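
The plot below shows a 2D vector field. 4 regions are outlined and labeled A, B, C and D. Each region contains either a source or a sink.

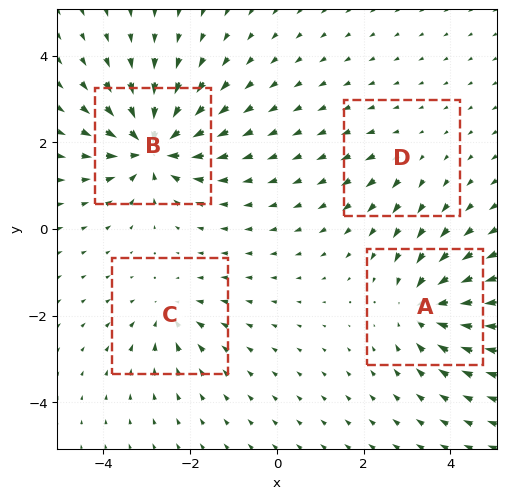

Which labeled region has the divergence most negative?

Divergence at each region's feature centre — A: about -6, B: about -9, C: about -4, D: about +2. Region B is most negative.

B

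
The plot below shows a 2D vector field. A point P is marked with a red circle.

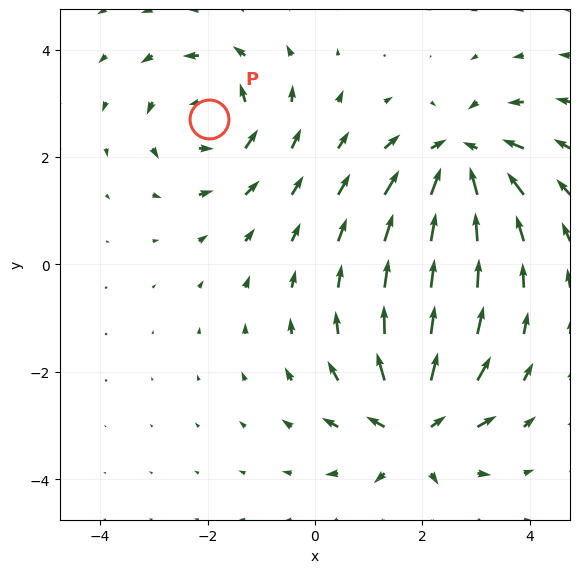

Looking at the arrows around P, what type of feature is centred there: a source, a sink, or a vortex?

vortex

At P (-2.0, 2.7) the arrows circulate counterclockwise. Divergence ≈0, curl about +4 — near-zero divergence with nonzero curl is a vortex.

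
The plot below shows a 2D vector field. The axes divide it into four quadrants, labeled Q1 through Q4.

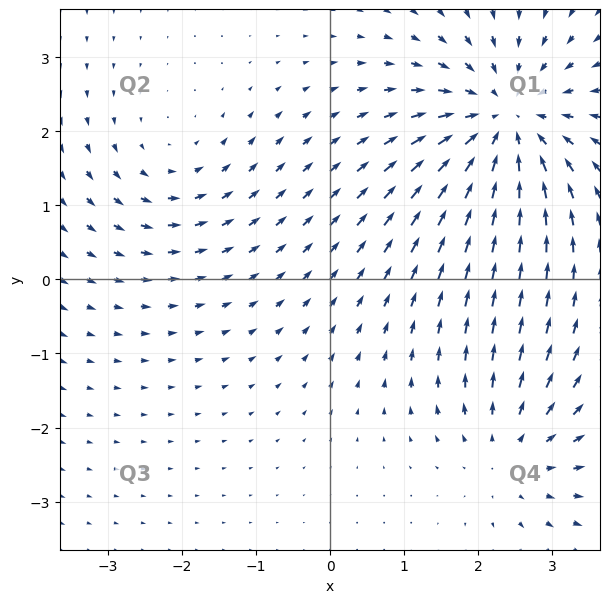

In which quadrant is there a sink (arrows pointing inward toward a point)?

The sink sits at approximately (2.4, 2.1), which lies in quadrant Q1. The divergence there is about -4, negative as expected for a sink.

Q1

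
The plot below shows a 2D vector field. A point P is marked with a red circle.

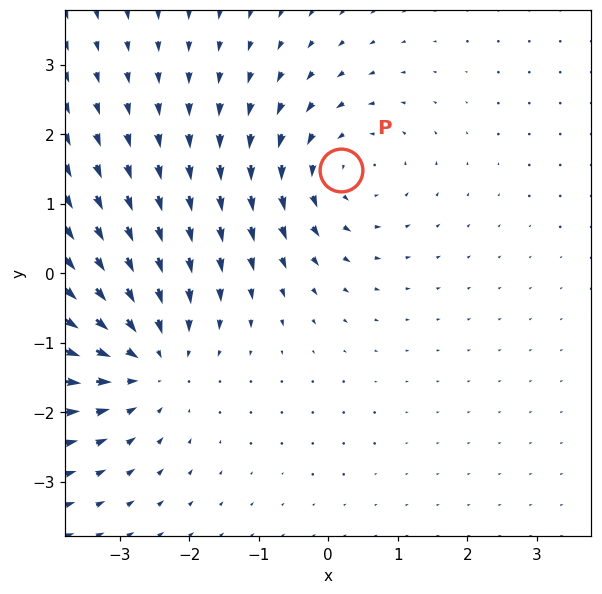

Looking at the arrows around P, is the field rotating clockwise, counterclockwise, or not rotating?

counterclockwise

Near P at (0.2, 1.5) the arrows circulate counterclockwise. The curl (z-component) there is about +3; positive curl means counterclockwise rotation.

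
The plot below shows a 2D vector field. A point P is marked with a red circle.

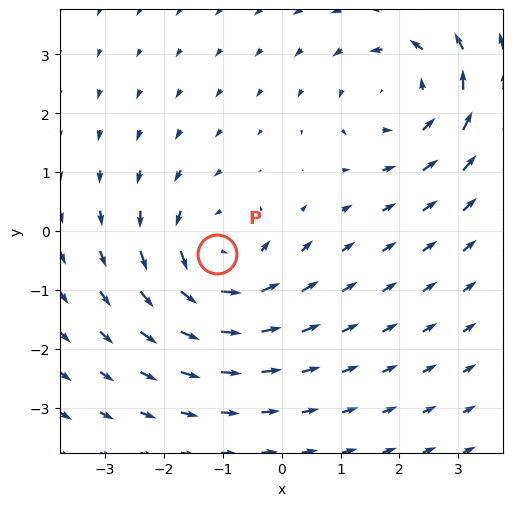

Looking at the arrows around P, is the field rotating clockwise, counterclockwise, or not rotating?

counterclockwise

Near P at (-1.1, -0.4) the arrows circulate counterclockwise. The curl (z-component) there is about +4; positive curl means counterclockwise rotation.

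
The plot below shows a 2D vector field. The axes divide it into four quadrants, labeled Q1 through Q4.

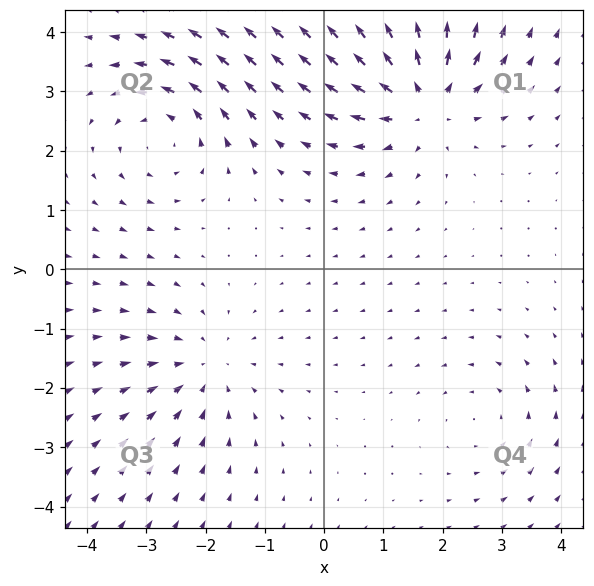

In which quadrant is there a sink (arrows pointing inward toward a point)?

The sink sits at approximately (-2.0, -1.7), which lies in quadrant Q3. The divergence there is about -3, negative as expected for a sink.

Q3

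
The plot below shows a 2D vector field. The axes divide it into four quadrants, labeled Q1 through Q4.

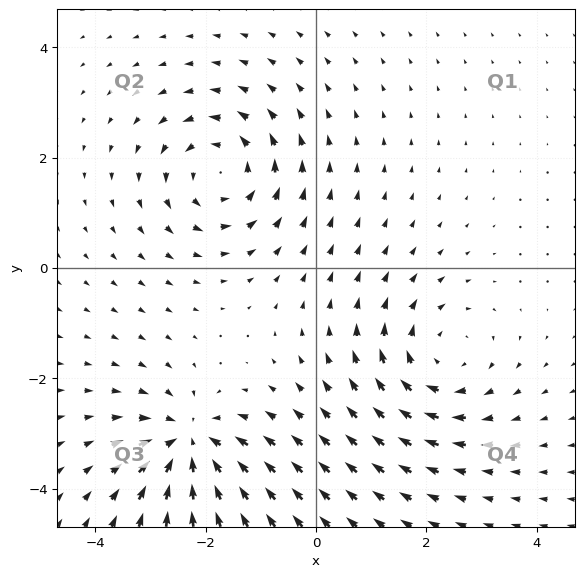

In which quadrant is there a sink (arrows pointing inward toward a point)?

Q3

The sink sits at approximately (-2.3, -3.2), which lies in quadrant Q3. The divergence there is about -5, negative as expected for a sink.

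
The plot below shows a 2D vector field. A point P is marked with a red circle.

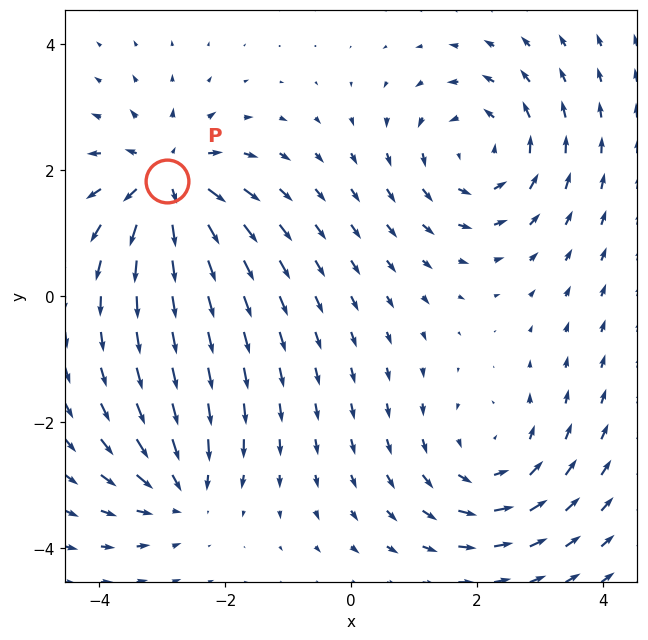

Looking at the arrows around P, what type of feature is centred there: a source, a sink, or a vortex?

source

At P (-2.9, 1.8) the arrows spread outward. Divergence about +7, curl ≈0 — positive divergence with near-zero curl is a source.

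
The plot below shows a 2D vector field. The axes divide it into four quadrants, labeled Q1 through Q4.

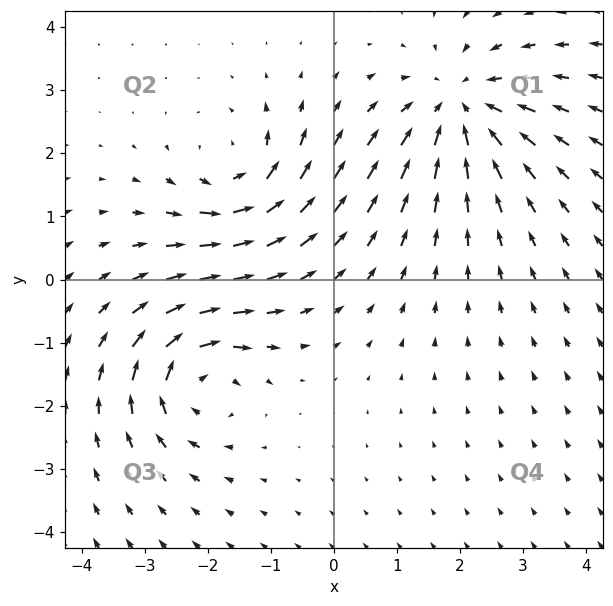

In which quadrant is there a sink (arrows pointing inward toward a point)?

Q1

The sink sits at approximately (2.0, 2.7), which lies in quadrant Q1. The divergence there is about -4, negative as expected for a sink.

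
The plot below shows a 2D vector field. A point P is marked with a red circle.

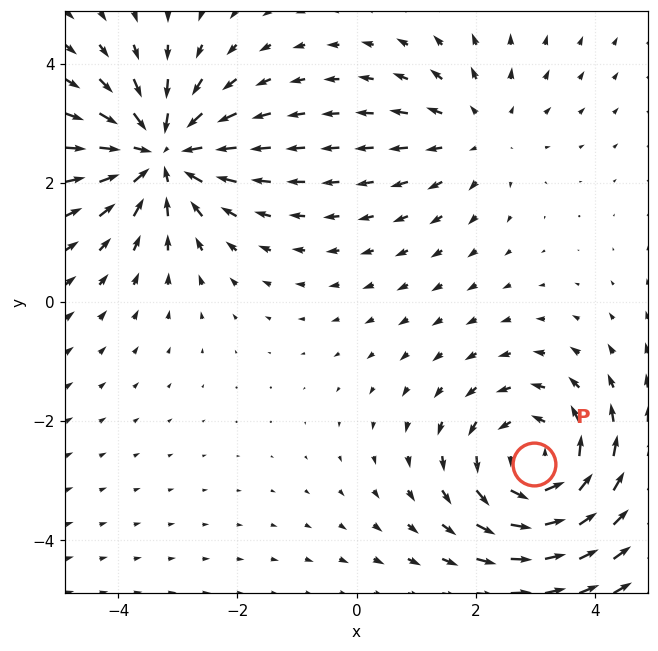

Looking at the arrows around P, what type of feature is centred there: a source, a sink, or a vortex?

vortex

At P (3.0, -2.7) the arrows circulate counterclockwise. Divergence ≈0, curl about +4 — near-zero divergence with nonzero curl is a vortex.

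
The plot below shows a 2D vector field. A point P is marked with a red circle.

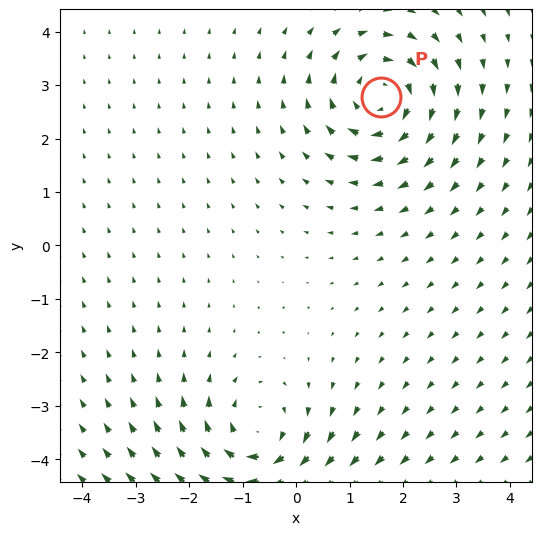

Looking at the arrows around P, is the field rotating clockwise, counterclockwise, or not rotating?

clockwise

Near P at (1.6, 2.8) the arrows circulate clockwise. The curl (z-component) there is about -5; negative curl means clockwise rotation.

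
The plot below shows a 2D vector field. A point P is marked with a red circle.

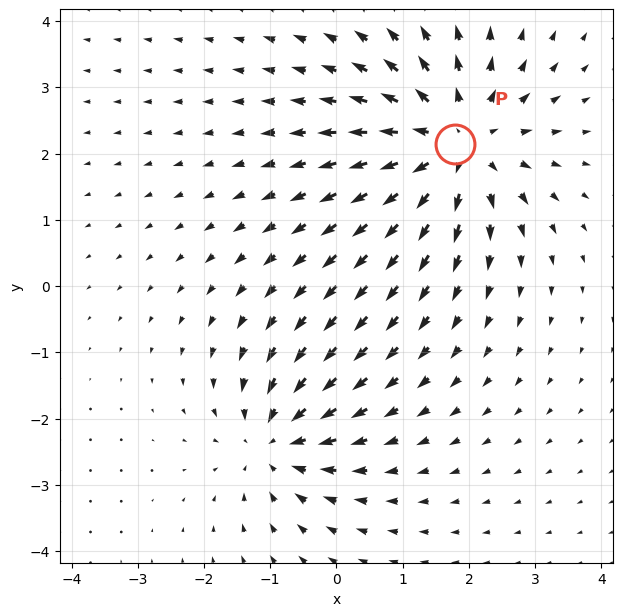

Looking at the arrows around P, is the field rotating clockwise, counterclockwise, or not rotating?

Near P at (1.8, 2.2) the arrows show no circulation. The curl there is ≈0.

not rotating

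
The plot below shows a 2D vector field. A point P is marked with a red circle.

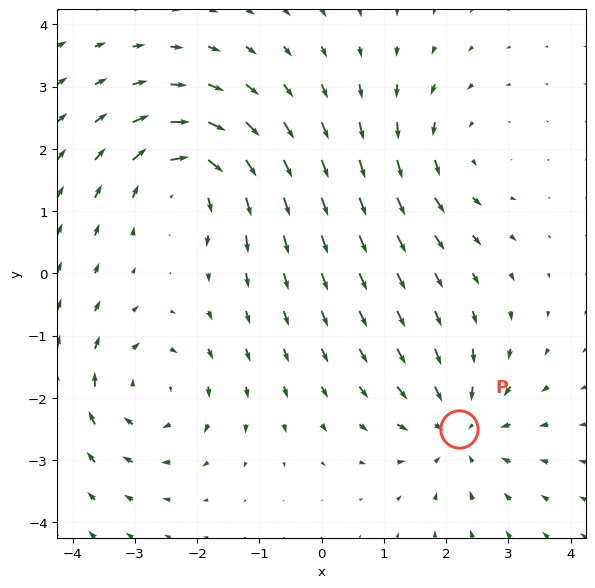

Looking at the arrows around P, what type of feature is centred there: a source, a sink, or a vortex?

sink

At P (2.2, -2.5) the arrows converge inward. Divergence about -5, curl ≈0 — negative divergence with near-zero curl is a sink.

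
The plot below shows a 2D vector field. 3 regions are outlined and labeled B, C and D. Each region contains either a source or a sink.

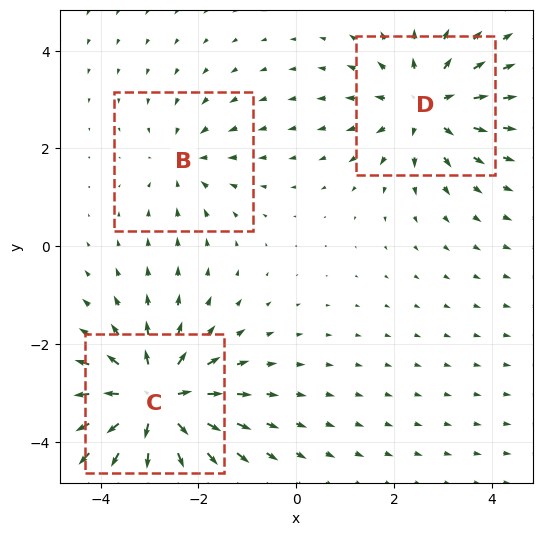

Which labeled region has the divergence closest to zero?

Divergence at each region's feature centre — B: about -2, C: about +5, D: about +3. Region B is closest to zero.

B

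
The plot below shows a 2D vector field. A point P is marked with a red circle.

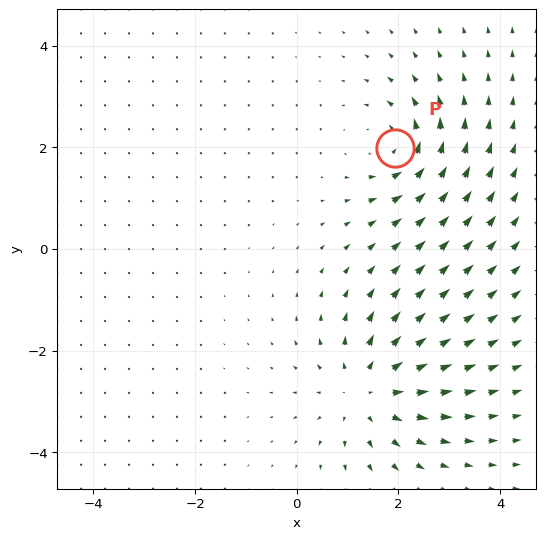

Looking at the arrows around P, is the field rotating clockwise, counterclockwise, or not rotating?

Near P at (1.9, 2.0) the arrows circulate counterclockwise. The curl (z-component) there is about +3; positive curl means counterclockwise rotation.

counterclockwise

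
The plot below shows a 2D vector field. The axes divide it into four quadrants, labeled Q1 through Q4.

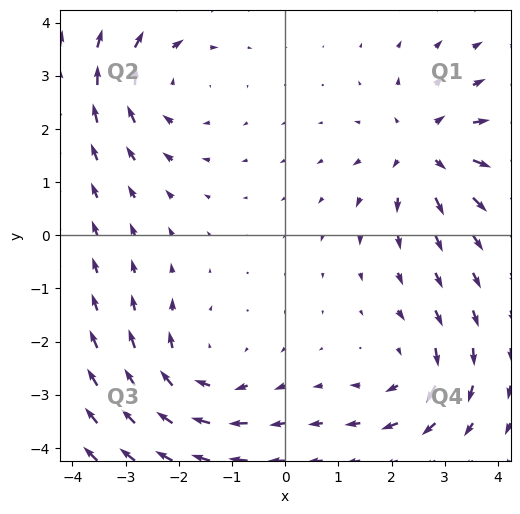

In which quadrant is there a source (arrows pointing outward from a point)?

The source sits at approximately (2.6, 1.6), which lies in quadrant Q1. The divergence there is about +5, positive as expected for a source.

Q1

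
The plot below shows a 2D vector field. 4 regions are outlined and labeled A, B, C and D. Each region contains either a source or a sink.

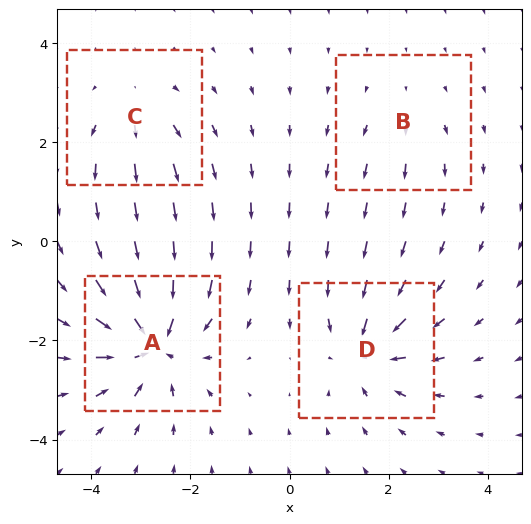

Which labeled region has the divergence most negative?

Divergence at each region's feature centre — A: about -8, B: about +2, C: about +4, D: about -6. Region A is most negative.

A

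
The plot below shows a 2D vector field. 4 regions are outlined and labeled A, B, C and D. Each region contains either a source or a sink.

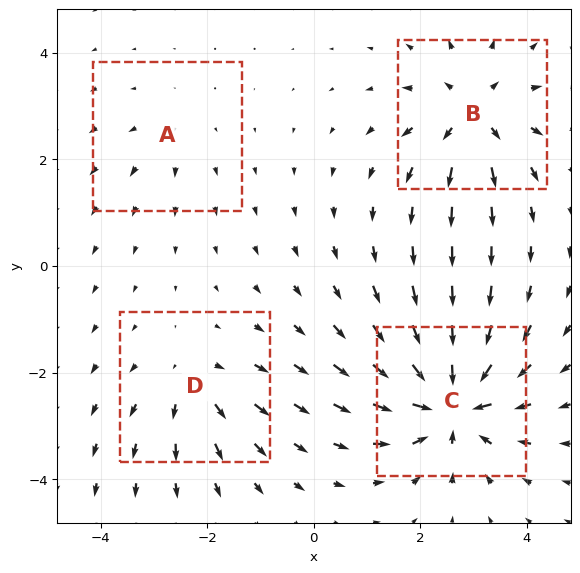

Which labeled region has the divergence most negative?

C

Divergence at each region's feature centre — A: about +2, B: about +6, C: about -8, D: about +4. Region C is most negative.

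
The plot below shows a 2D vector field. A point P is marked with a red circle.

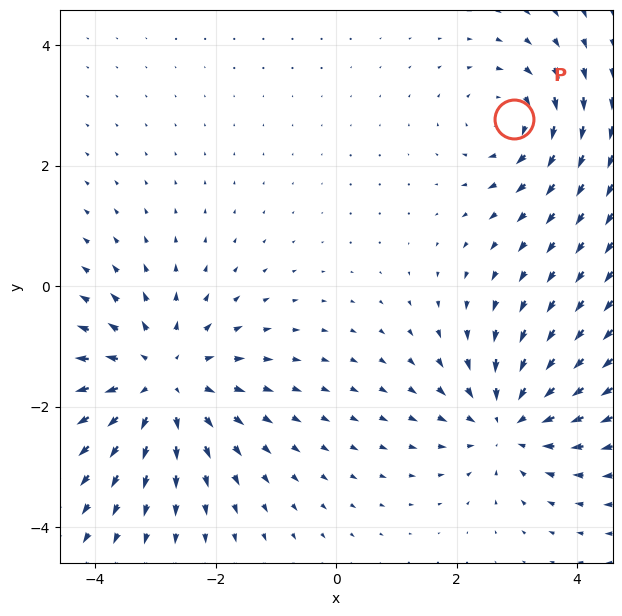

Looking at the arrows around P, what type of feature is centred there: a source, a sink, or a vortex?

vortex

At P (3.0, 2.8) the arrows circulate clockwise. Divergence ≈0, curl about -3 — near-zero divergence with nonzero curl is a vortex.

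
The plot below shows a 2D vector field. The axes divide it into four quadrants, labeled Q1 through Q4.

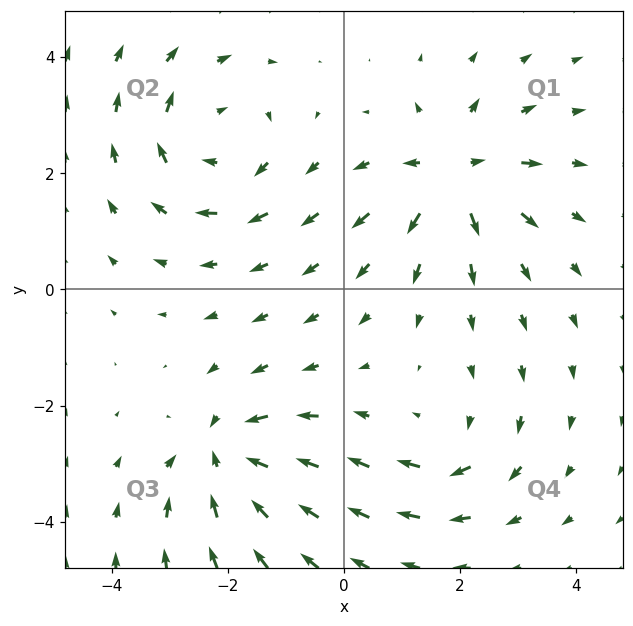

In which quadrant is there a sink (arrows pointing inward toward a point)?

The sink sits at approximately (-2.1, -2.9), which lies in quadrant Q3. The divergence there is about -5, negative as expected for a sink.

Q3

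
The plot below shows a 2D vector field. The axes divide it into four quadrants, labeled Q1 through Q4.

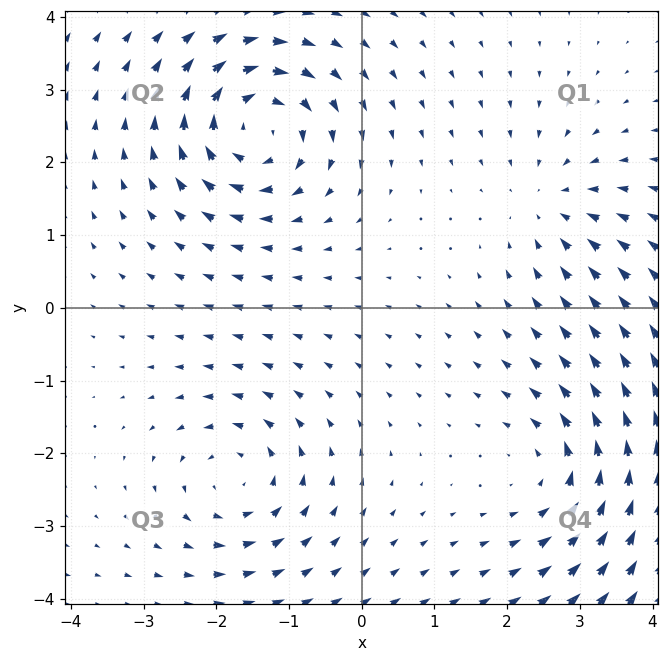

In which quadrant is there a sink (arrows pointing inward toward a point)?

Q1

The sink sits at approximately (2.6, 1.4), which lies in quadrant Q1. The divergence there is about -3, negative as expected for a sink.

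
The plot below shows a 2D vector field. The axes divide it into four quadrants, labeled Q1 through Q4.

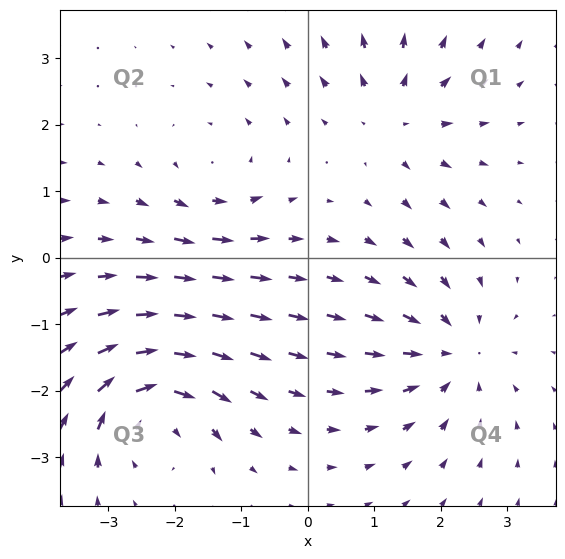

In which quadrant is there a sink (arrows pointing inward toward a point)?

The sink sits at approximately (2.2, -1.4), which lies in quadrant Q4. The divergence there is about -4, negative as expected for a sink.

Q4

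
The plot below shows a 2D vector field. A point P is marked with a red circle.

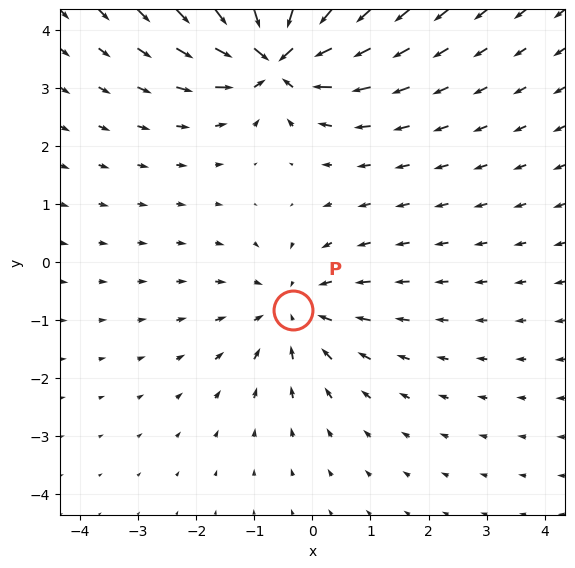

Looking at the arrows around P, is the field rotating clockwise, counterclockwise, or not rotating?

Near P at (-0.3, -0.8) the arrows show no circulation. The curl there is ≈0.

not rotating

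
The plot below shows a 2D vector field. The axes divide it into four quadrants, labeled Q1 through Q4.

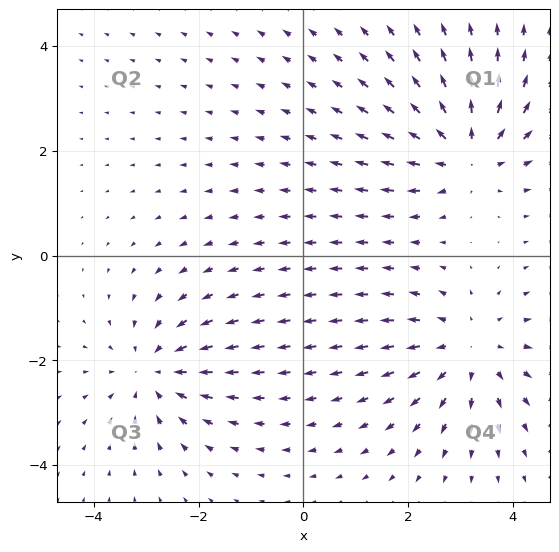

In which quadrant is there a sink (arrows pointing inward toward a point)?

Q3

The sink sits at approximately (-2.8, -2.2), which lies in quadrant Q3. The divergence there is about -4, negative as expected for a sink.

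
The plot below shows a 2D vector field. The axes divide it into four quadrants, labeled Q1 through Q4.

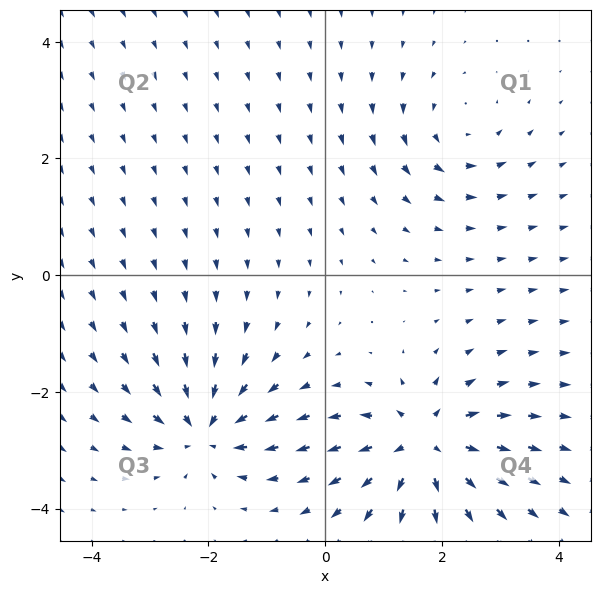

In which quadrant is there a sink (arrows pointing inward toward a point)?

The sink sits at approximately (-2.1, -2.6), which lies in quadrant Q3. The divergence there is about -5, negative as expected for a sink.

Q3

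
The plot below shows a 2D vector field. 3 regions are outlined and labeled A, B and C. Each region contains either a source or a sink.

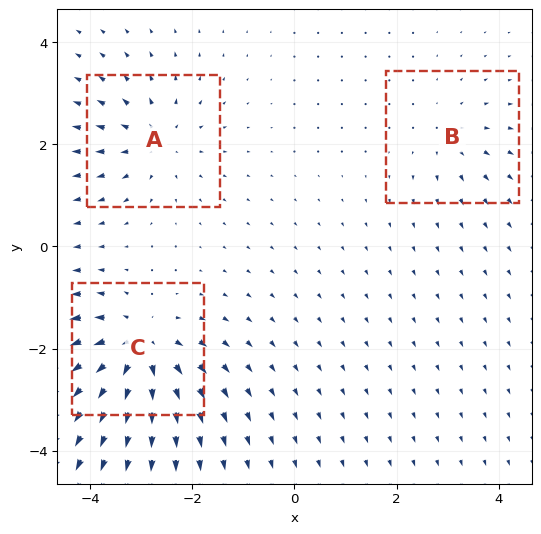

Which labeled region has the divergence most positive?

C

Divergence at each region's feature centre — A: about +4, B: about +2, C: about +6. Region C is most positive.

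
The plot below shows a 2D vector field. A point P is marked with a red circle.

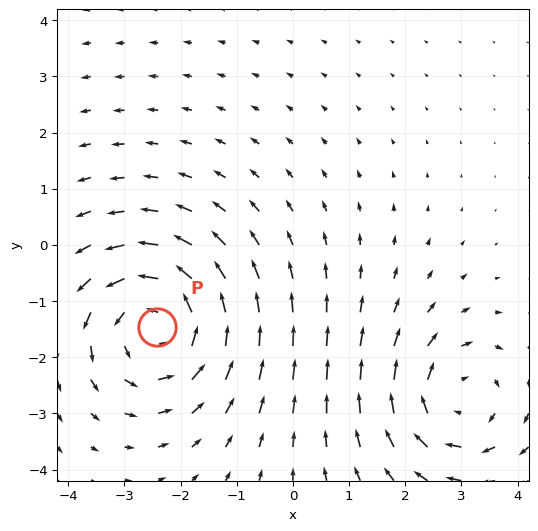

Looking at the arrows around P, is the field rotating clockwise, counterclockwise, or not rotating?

Near P at (-2.4, -1.5) the arrows circulate counterclockwise. The curl (z-component) there is about +4; positive curl means counterclockwise rotation.

counterclockwise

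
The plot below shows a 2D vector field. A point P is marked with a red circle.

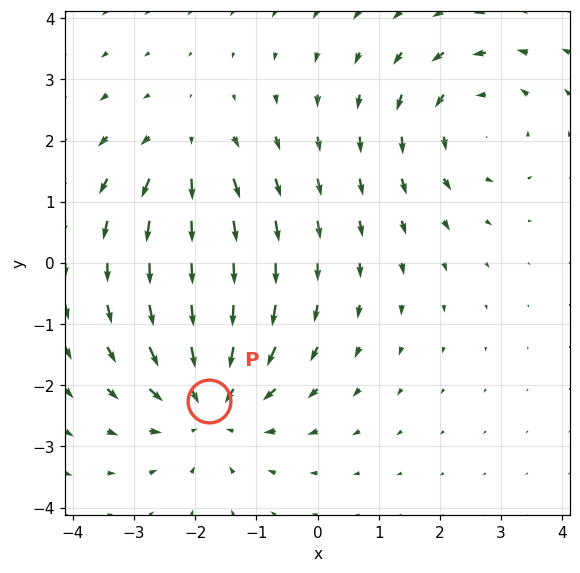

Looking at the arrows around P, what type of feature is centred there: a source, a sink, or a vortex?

At P (-1.8, -2.3) the arrows converge inward. Divergence about -4, curl ≈0 — negative divergence with near-zero curl is a sink.

sink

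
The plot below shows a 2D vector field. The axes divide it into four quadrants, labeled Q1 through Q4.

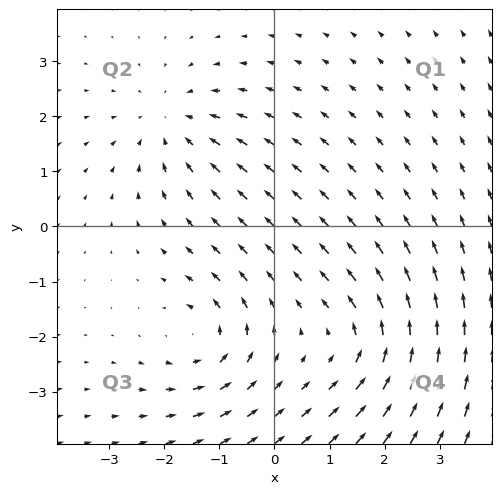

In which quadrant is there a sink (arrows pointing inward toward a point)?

The sink sits at approximately (-1.9, 1.9), which lies in quadrant Q2. The divergence there is about -2, negative as expected for a sink.

Q2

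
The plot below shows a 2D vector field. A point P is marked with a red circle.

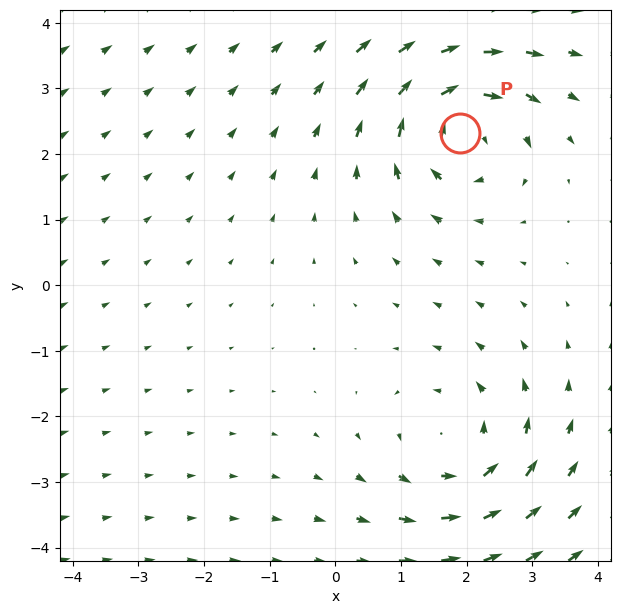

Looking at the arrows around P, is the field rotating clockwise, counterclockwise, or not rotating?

clockwise

Near P at (1.9, 2.3) the arrows circulate clockwise. The curl (z-component) there is about -4; negative curl means clockwise rotation.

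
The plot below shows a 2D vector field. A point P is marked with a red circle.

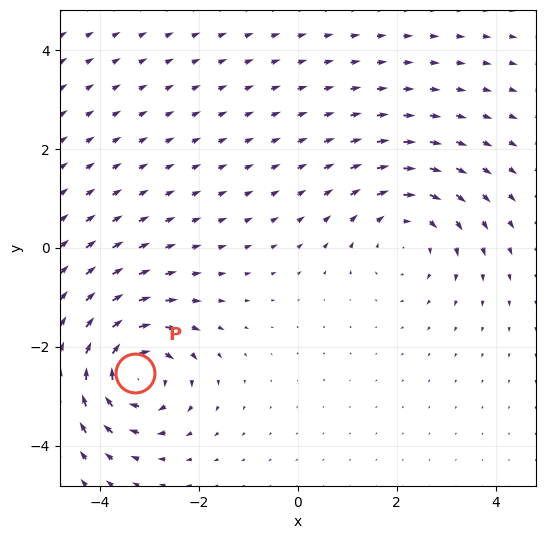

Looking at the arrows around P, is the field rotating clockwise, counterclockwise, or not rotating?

clockwise

Near P at (-3.3, -2.5) the arrows circulate clockwise. The curl (z-component) there is about -6; negative curl means clockwise rotation.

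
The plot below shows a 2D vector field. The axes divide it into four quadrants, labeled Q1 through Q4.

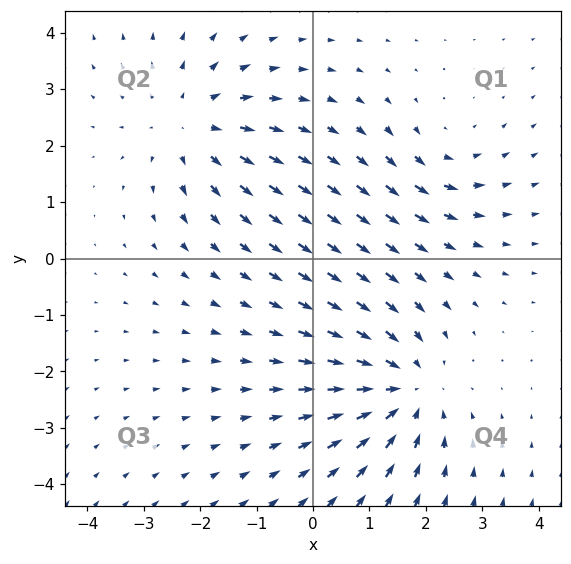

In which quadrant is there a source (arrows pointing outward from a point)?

The source sits at approximately (-2.2, 2.4), which lies in quadrant Q2. The divergence there is about +3, positive as expected for a source.

Q2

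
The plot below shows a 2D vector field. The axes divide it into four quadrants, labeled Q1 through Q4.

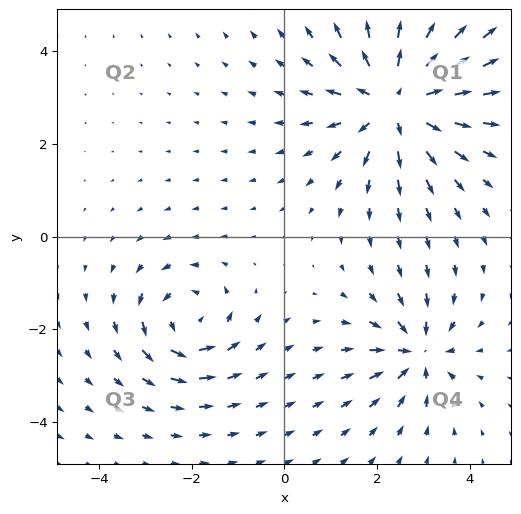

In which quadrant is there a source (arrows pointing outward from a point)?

Q1

The source sits at approximately (2.4, 2.9), which lies in quadrant Q1. The divergence there is about +4, positive as expected for a source.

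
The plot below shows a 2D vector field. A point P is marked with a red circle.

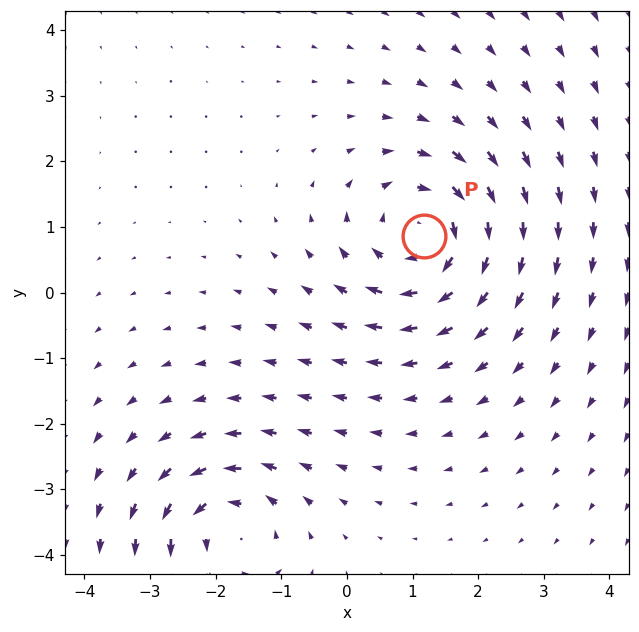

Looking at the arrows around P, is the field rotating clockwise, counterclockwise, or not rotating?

Near P at (1.2, 0.9) the arrows circulate clockwise. The curl (z-component) there is about -4; negative curl means clockwise rotation.

clockwise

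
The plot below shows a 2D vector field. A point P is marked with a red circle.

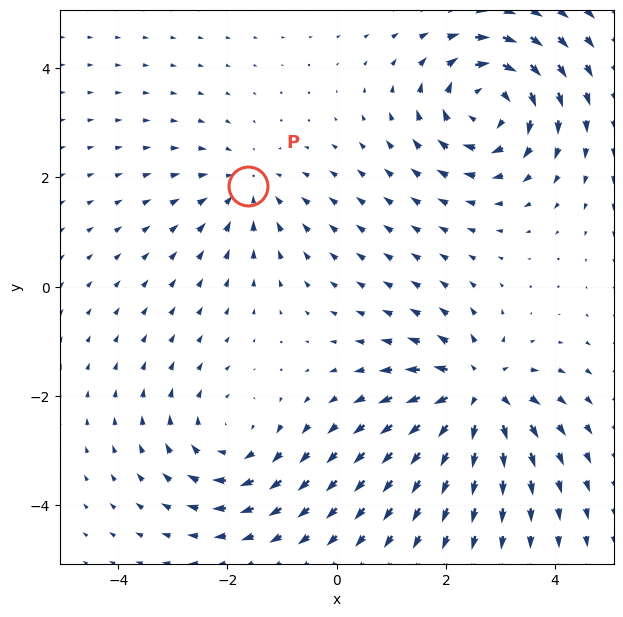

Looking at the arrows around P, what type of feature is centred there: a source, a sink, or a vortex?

sink

At P (-1.6, 1.8) the arrows converge inward. Divergence about -3, curl ≈0 — negative divergence with near-zero curl is a sink.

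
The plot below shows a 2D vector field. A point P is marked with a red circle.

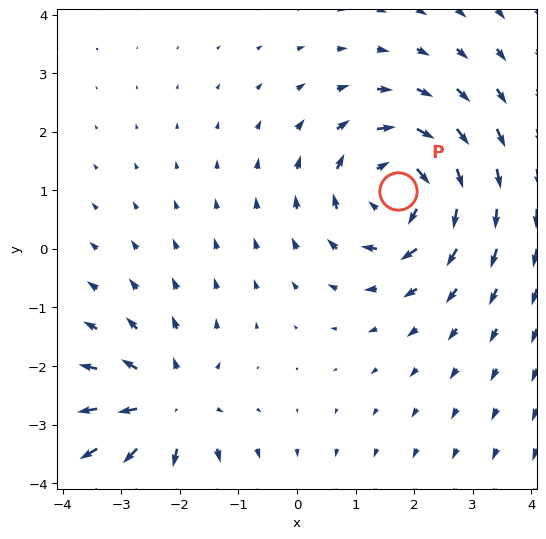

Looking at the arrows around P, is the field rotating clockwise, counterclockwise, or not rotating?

Near P at (1.7, 1.0) the arrows circulate clockwise. The curl (z-component) there is about -4; negative curl means clockwise rotation.

clockwise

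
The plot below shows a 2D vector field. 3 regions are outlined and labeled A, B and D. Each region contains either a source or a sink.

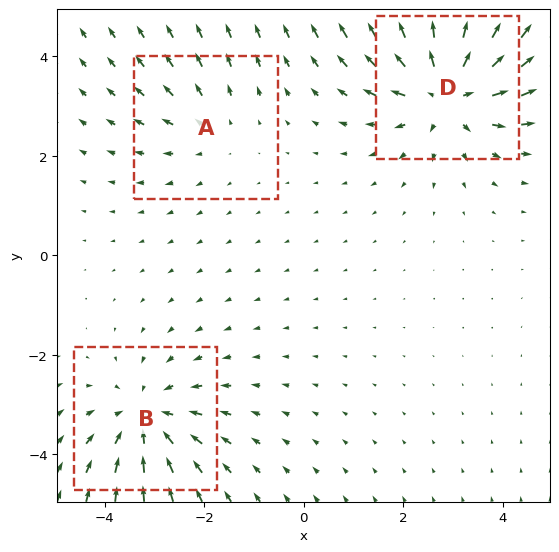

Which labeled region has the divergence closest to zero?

Divergence at each region's feature centre — A: about +2, B: about -3, D: about +4. Region A is closest to zero.

A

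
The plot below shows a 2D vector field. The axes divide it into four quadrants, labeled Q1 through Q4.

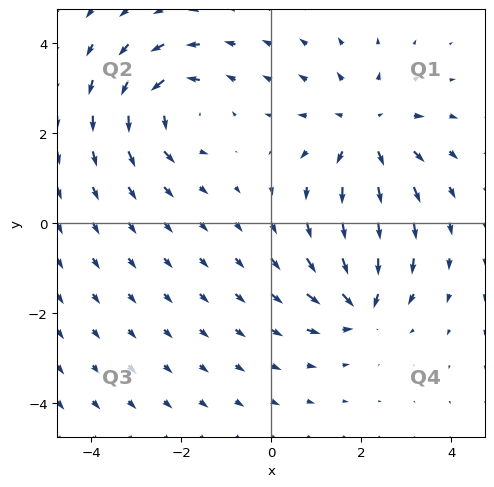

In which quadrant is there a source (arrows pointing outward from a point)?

Q1

The source sits at approximately (2.1, 2.0), which lies in quadrant Q1. The divergence there is about +3, positive as expected for a source.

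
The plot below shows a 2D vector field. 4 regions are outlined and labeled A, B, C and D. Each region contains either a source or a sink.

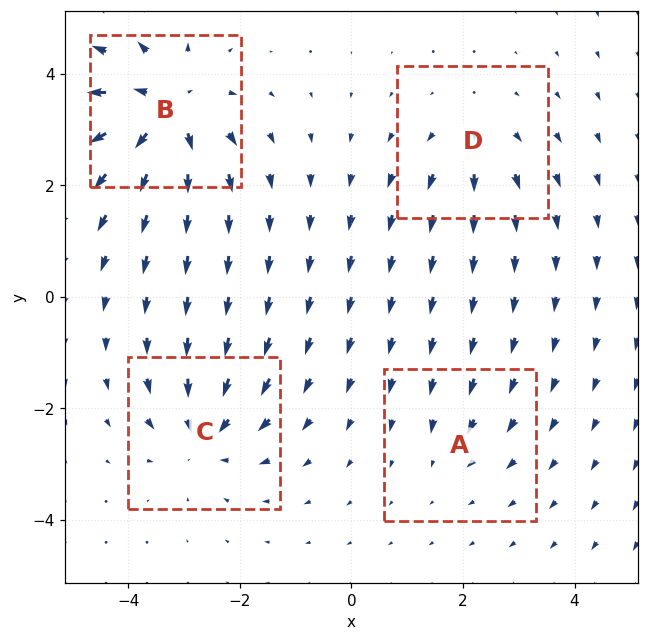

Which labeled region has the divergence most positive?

Divergence at each region's feature centre — A: about -2, B: about +7, C: about -5, D: about +3. Region B is most positive.

B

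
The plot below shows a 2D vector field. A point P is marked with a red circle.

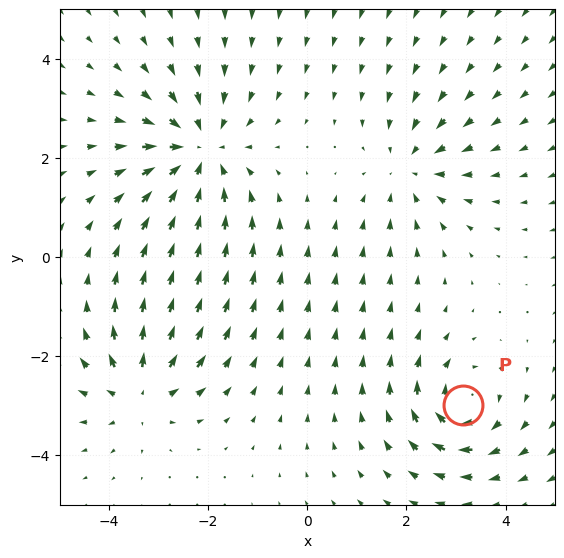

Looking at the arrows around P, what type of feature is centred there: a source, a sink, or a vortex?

At P (3.1, -3.0) the arrows circulate clockwise. Divergence ≈0, curl about -4 — near-zero divergence with nonzero curl is a vortex.

vortex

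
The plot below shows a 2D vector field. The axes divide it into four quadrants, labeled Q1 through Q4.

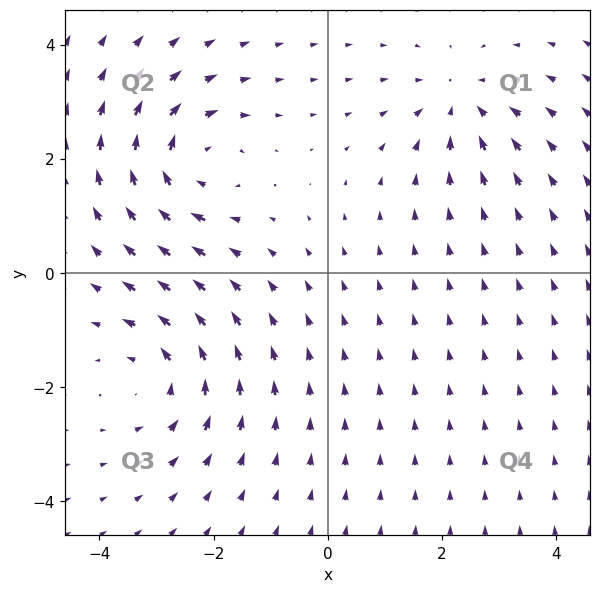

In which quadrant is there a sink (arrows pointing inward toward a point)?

The sink sits at approximately (2.3, 3.0), which lies in quadrant Q1. The divergence there is about -3, negative as expected for a sink.

Q1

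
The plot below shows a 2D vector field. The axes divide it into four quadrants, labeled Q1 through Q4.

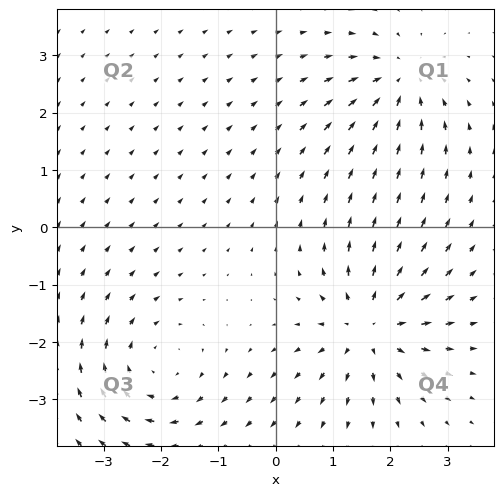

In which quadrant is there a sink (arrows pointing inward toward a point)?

The sink sits at approximately (2.2, 2.5), which lies in quadrant Q1. The divergence there is about -5, negative as expected for a sink.

Q1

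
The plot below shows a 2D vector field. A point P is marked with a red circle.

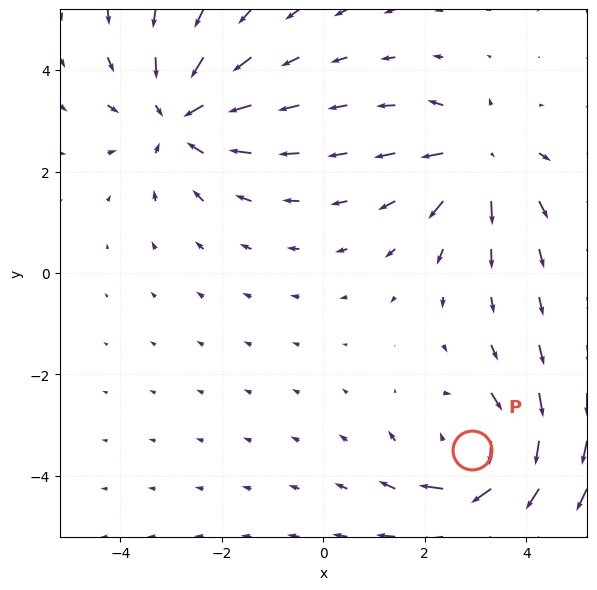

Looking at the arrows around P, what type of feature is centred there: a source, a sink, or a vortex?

vortex

At P (2.9, -3.5) the arrows circulate clockwise. Divergence ≈0, curl about -5 — near-zero divergence with nonzero curl is a vortex.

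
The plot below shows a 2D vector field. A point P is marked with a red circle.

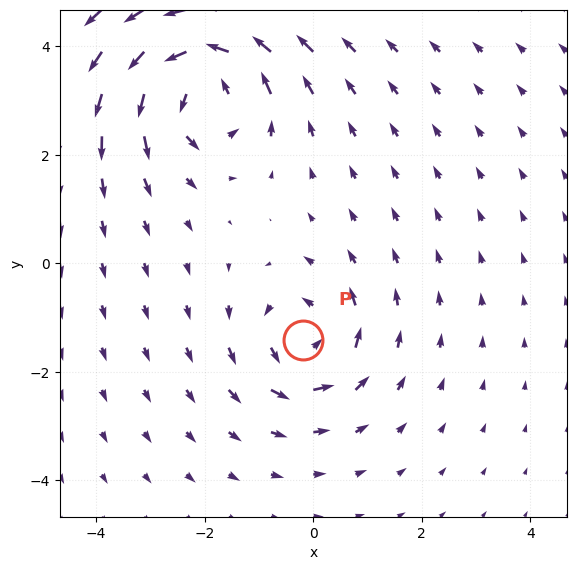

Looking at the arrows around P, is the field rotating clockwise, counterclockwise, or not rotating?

Near P at (-0.2, -1.4) the arrows circulate counterclockwise. The curl (z-component) there is about +3; positive curl means counterclockwise rotation.

counterclockwise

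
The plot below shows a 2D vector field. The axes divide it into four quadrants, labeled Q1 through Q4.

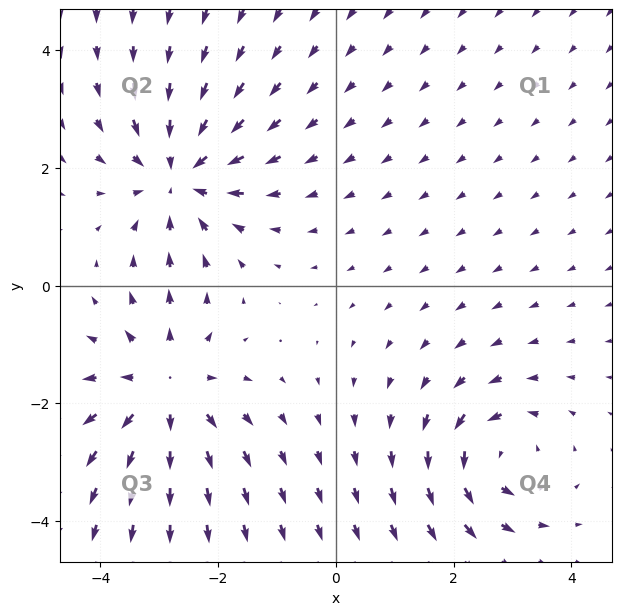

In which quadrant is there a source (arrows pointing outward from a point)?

Q3

The source sits at approximately (-2.9, -1.7), which lies in quadrant Q3. The divergence there is about +4, positive as expected for a source.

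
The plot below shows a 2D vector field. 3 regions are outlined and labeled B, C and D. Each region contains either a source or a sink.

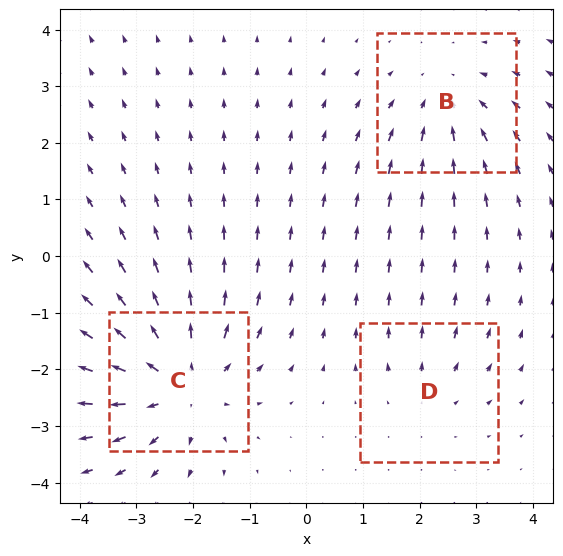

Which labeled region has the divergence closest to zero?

Divergence at each region's feature centre — B: about -3, C: about +4, D: about +2. Region D is closest to zero.

D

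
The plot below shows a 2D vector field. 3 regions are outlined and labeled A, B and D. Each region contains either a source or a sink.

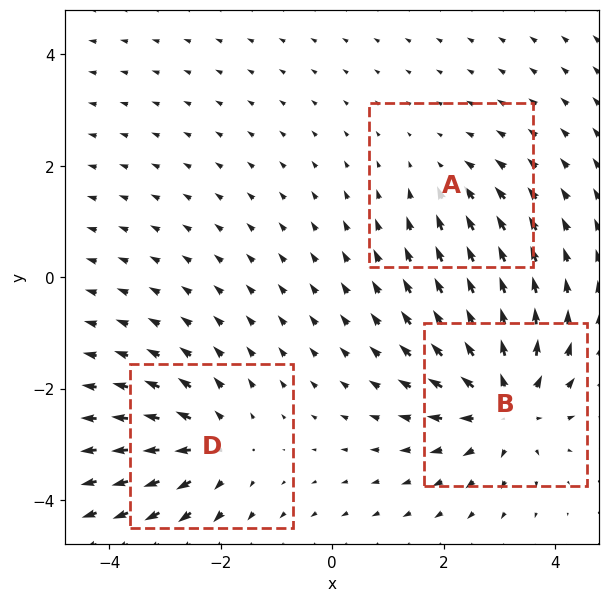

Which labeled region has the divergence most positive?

B

Divergence at each region's feature centre — A: about -2, B: about +5, D: about +3. Region B is most positive.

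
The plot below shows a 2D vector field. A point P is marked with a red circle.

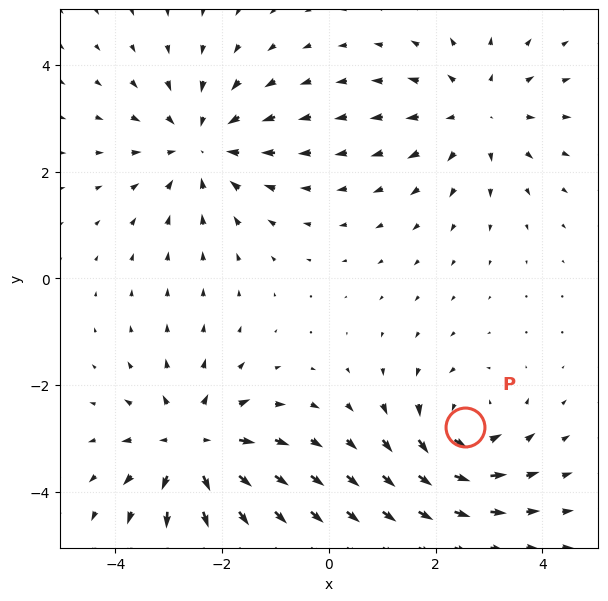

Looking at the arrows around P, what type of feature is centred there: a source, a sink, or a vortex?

At P (2.5, -2.8) the arrows circulate counterclockwise. Divergence ≈0, curl about +3 — near-zero divergence with nonzero curl is a vortex.

vortex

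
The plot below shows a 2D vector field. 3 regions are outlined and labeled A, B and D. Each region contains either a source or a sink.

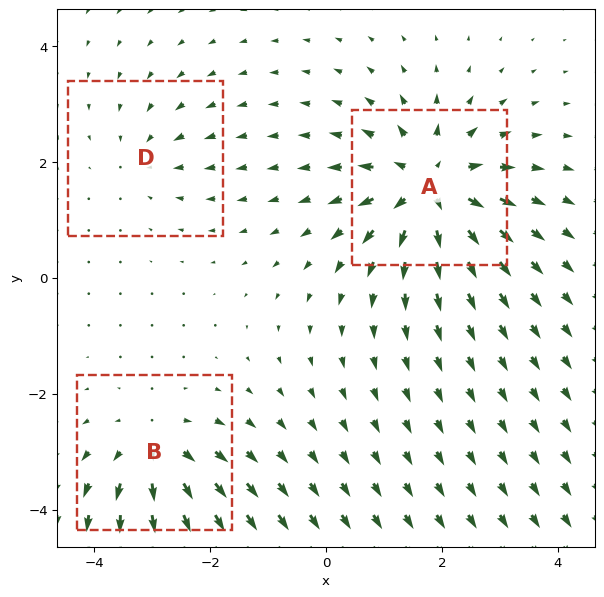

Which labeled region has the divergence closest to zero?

Divergence at each region's feature centre — A: about +6, B: about +4, D: about -2. Region D is closest to zero.

D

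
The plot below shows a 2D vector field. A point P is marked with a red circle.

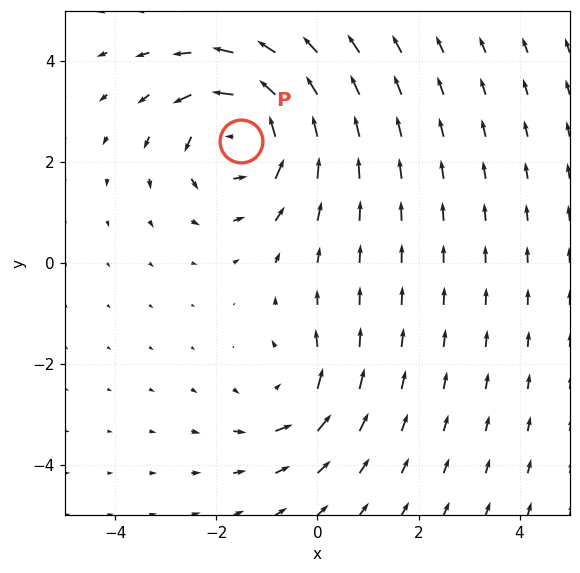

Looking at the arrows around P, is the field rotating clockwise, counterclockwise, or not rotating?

Near P at (-1.5, 2.4) the arrows circulate counterclockwise. The curl (z-component) there is about +5; positive curl means counterclockwise rotation.

counterclockwise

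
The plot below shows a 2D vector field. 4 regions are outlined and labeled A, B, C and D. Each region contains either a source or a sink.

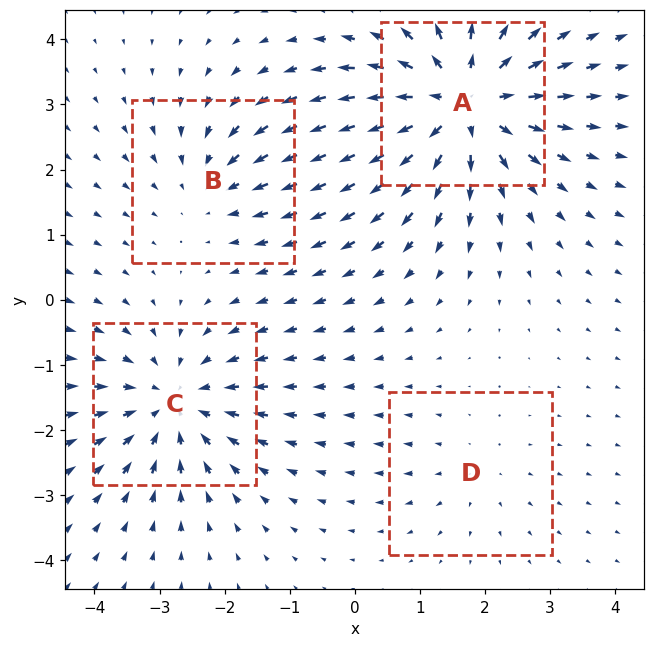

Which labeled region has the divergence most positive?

A

Divergence at each region's feature centre — A: about +6, B: about -3, C: about -4, D: about +2. Region A is most positive.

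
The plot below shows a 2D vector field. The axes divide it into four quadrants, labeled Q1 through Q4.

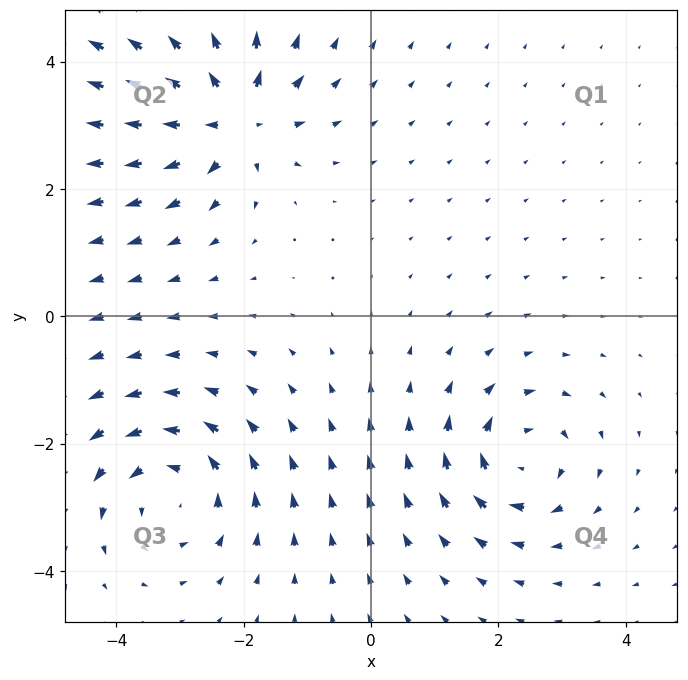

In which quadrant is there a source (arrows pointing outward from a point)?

The source sits at approximately (-2.2, 3.1), which lies in quadrant Q2. The divergence there is about +6, positive as expected for a source.

Q2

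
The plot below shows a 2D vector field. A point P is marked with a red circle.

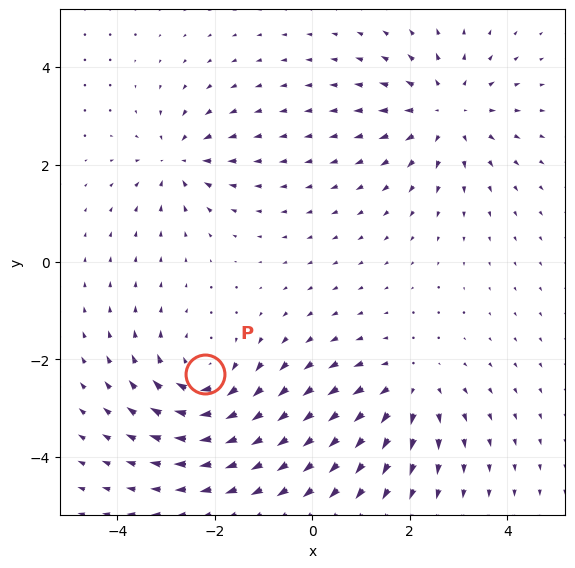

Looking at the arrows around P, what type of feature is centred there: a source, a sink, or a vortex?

At P (-2.2, -2.3) the arrows circulate clockwise. Divergence ≈0, curl about -4 — near-zero divergence with nonzero curl is a vortex.

vortex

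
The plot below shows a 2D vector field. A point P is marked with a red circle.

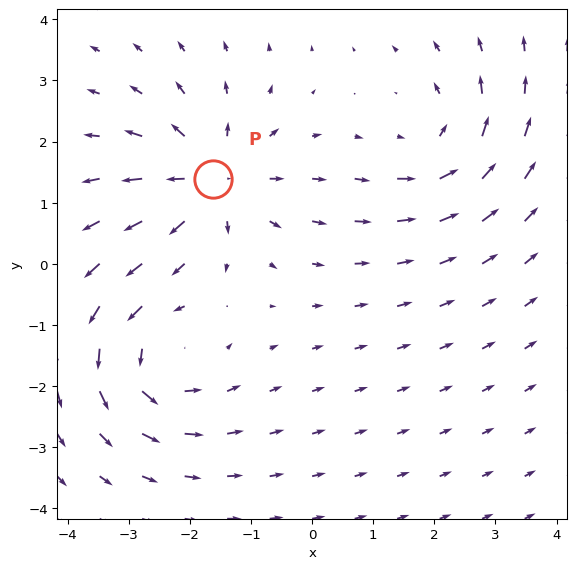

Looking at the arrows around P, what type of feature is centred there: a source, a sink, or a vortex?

source

At P (-1.6, 1.4) the arrows spread outward. Divergence about +6, curl ≈0 — positive divergence with near-zero curl is a source.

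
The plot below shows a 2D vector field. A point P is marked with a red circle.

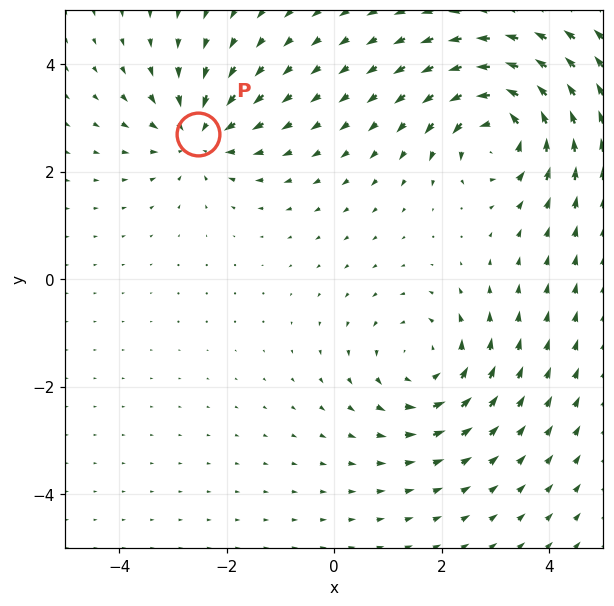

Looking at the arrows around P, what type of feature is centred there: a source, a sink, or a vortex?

sink

At P (-2.5, 2.7) the arrows converge inward. Divergence about -4, curl ≈0 — negative divergence with near-zero curl is a sink.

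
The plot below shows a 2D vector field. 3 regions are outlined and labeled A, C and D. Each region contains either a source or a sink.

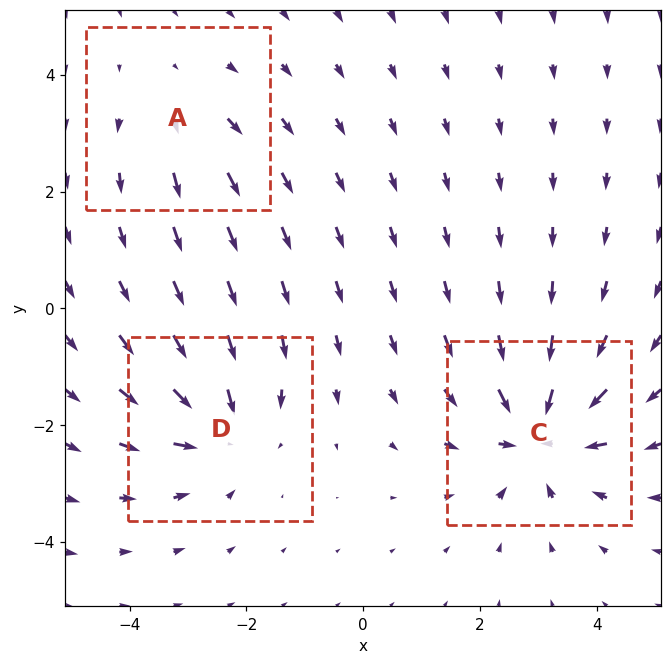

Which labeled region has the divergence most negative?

Divergence at each region's feature centre — A: about +2, C: about -5, D: about -4. Region C is most negative.

C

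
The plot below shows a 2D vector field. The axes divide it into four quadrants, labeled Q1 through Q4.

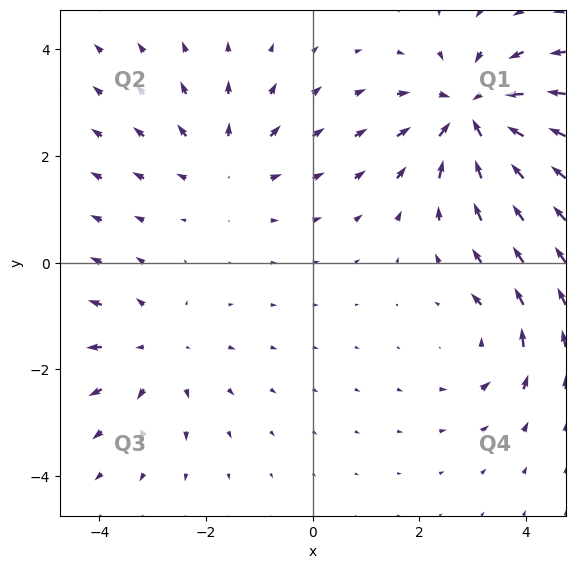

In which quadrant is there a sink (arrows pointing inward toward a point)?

Q1

The sink sits at approximately (3.0, 2.8), which lies in quadrant Q1. The divergence there is about -5, negative as expected for a sink.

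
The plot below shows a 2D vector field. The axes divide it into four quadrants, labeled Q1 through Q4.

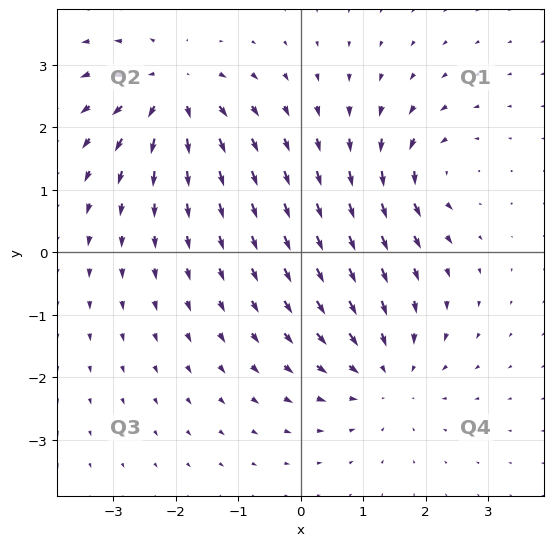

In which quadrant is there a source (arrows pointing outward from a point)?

The source sits at approximately (-2.0, 2.6), which lies in quadrant Q2. The divergence there is about +6, positive as expected for a source.

Q2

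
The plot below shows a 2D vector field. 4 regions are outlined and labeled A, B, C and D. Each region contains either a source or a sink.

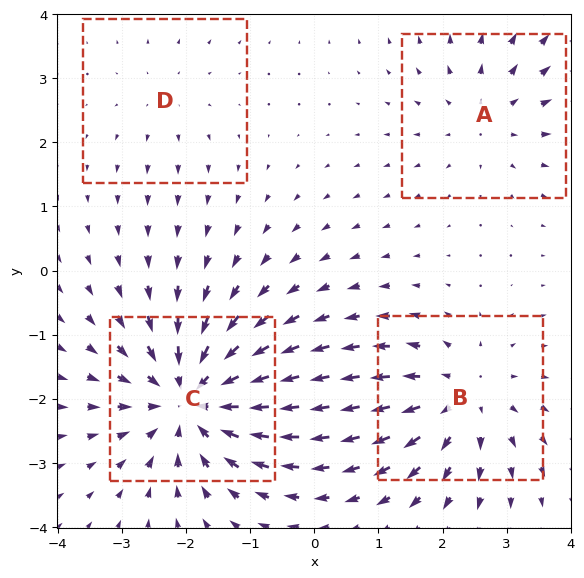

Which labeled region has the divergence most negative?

C

Divergence at each region's feature centre — A: about +3, B: about +5, C: about -7, D: about +2. Region C is most negative.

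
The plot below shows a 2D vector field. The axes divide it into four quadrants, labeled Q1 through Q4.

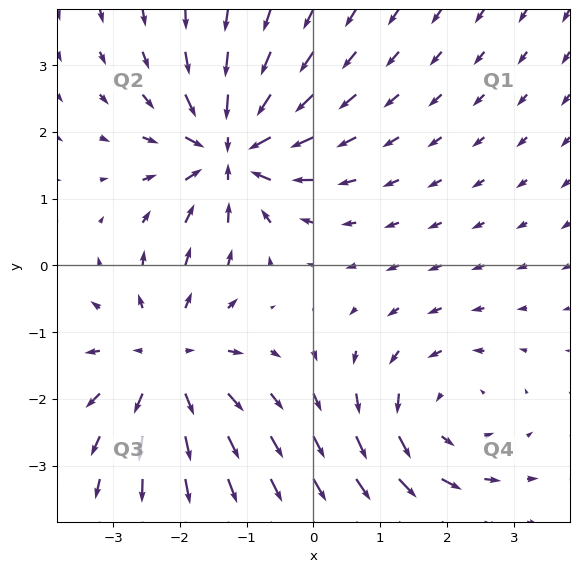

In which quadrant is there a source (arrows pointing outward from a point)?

Q3

The source sits at approximately (-2.2, -1.4), which lies in quadrant Q3. The divergence there is about +4, positive as expected for a source.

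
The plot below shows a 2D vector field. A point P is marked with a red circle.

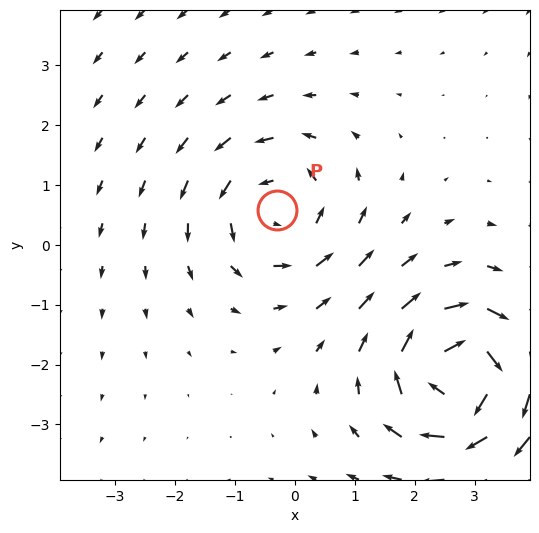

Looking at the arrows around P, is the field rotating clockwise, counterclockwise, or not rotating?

counterclockwise

Near P at (-0.3, 0.6) the arrows circulate counterclockwise. The curl (z-component) there is about +3; positive curl means counterclockwise rotation.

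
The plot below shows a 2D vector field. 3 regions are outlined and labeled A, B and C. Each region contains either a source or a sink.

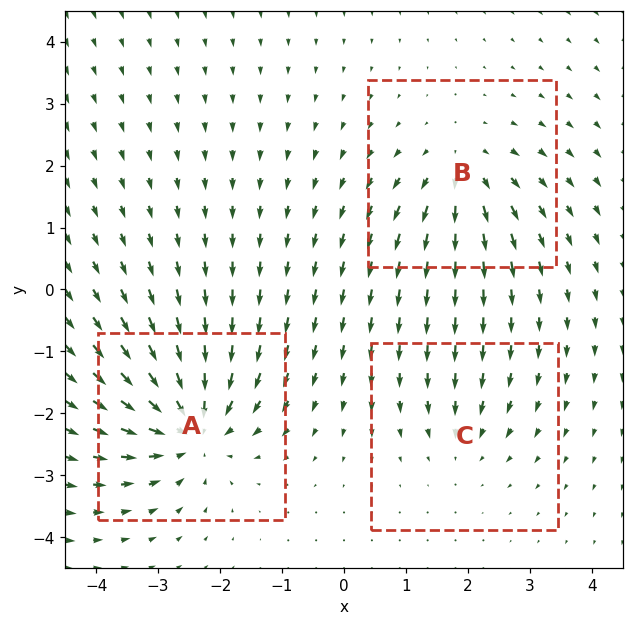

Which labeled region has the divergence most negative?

Divergence at each region's feature centre — A: about -6, B: about +4, C: about -2. Region A is most negative.

A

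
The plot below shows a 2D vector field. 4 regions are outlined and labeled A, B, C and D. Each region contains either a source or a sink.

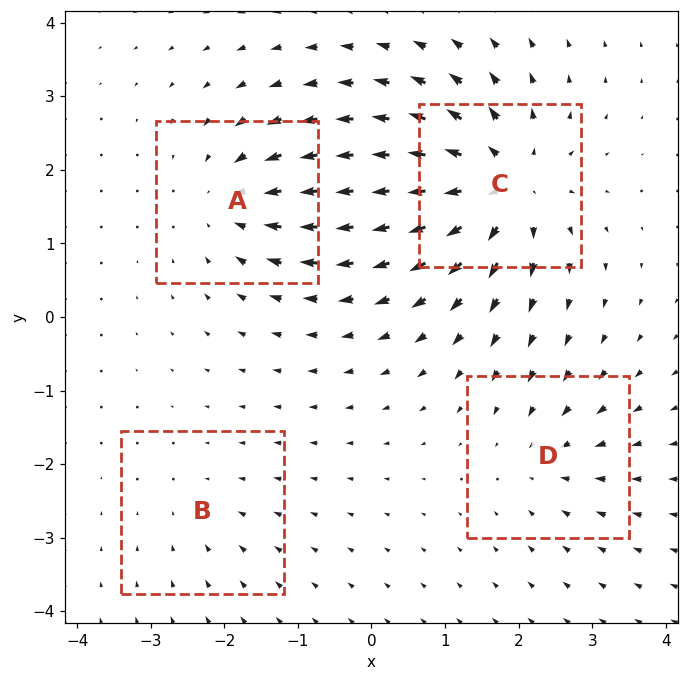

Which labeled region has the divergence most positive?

Divergence at each region's feature centre — A: about -5, B: about -2, C: about +8, D: about -3. Region C is most positive.

C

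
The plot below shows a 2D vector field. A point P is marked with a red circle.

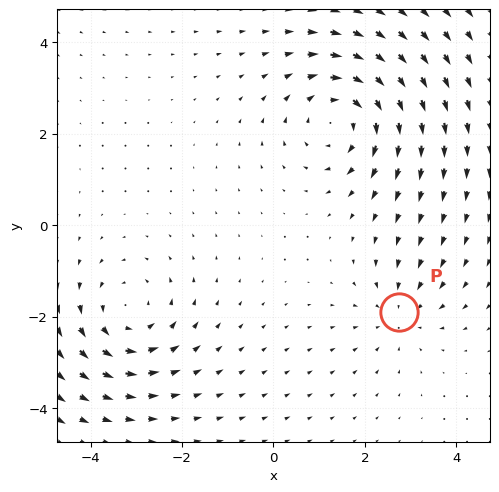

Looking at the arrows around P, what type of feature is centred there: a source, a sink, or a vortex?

sink

At P (2.7, -1.9) the arrows converge inward. Divergence about -3, curl ≈0 — negative divergence with near-zero curl is a sink.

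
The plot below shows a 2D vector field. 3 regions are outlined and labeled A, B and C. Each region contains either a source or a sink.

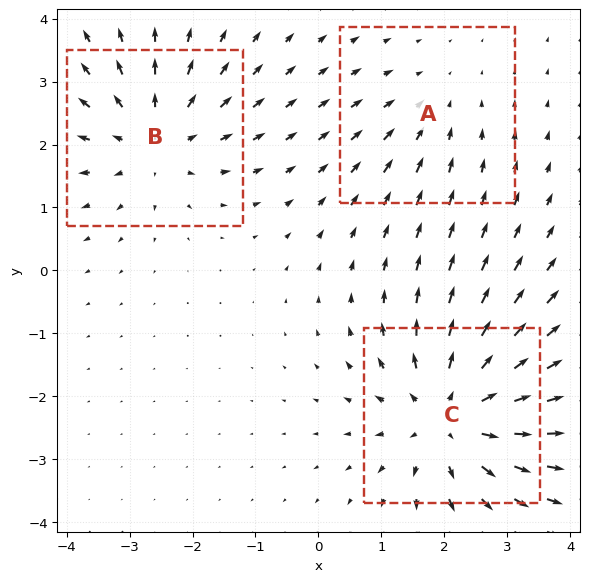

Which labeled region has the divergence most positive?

C

Divergence at each region's feature centre — A: about -2, B: about +3, C: about +4. Region C is most positive.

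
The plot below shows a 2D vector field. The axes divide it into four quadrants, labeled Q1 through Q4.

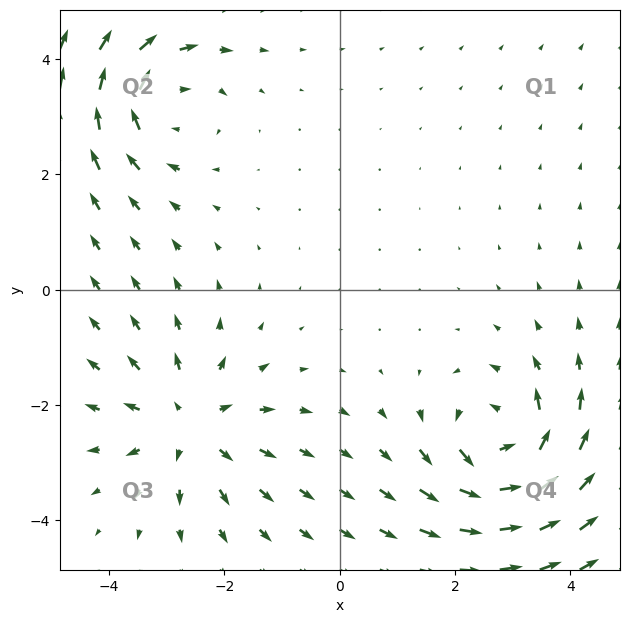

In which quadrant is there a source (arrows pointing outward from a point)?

The source sits at approximately (-2.6, -2.3), which lies in quadrant Q3. The divergence there is about +4, positive as expected for a source.

Q3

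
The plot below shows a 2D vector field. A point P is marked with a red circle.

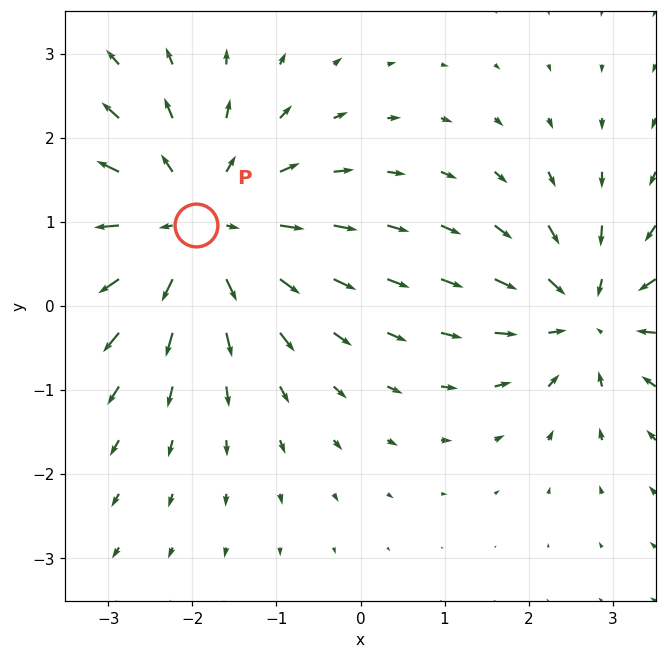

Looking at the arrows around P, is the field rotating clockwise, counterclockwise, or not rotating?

Near P at (-2.0, 1.0) the arrows show no circulation. The curl there is ≈0.

not rotating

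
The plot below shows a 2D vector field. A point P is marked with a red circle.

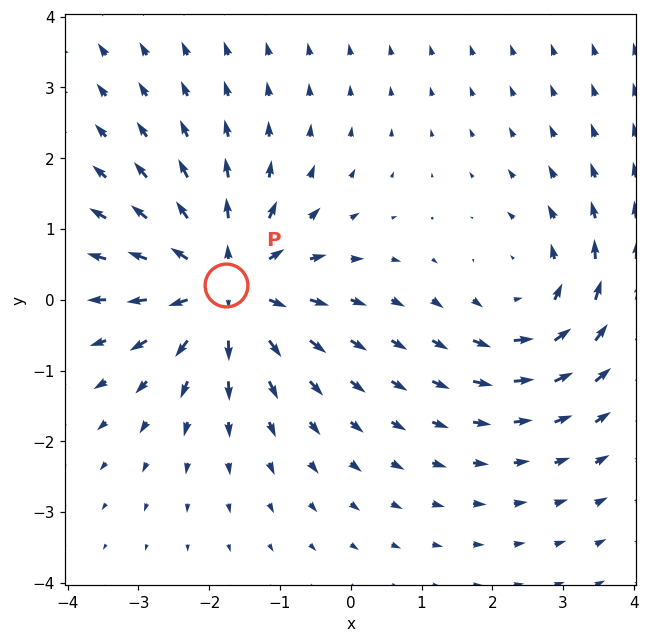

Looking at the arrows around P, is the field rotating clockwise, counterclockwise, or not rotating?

not rotating

Near P at (-1.8, 0.2) the arrows show no circulation. The curl there is ≈0.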